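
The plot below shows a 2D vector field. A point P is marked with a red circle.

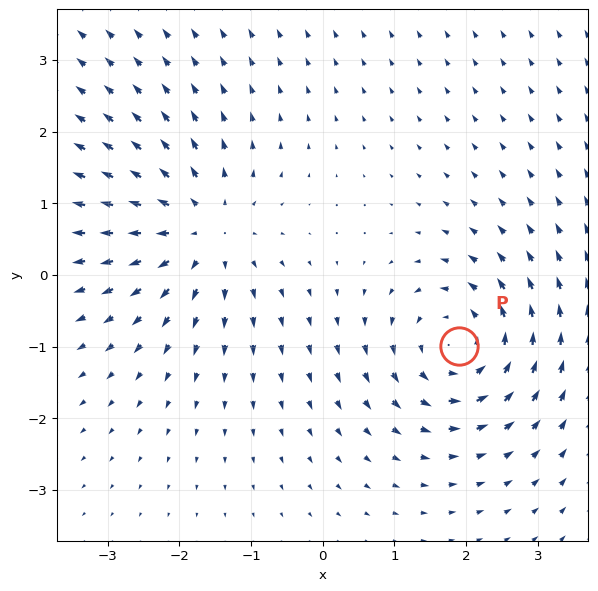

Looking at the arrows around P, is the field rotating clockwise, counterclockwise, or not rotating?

Near P at (1.9, -1.0) the arrows circulate counterclockwise. The curl (z-component) there is about +5; positive curl means counterclockwise rotation.

counterclockwise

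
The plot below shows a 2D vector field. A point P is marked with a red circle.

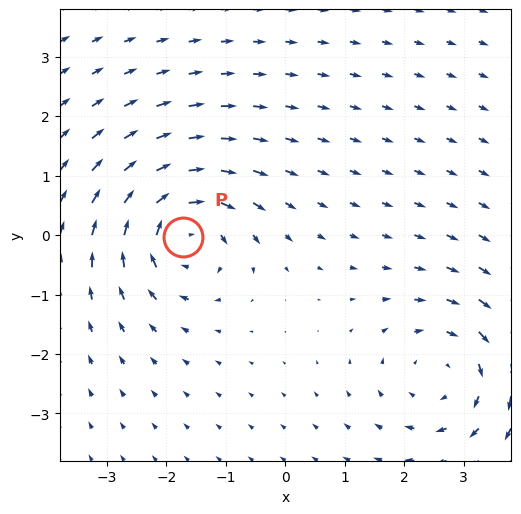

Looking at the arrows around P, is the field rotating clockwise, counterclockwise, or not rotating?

clockwise

Near P at (-1.7, -0.0) the arrows circulate clockwise. The curl (z-component) there is about -6; negative curl means clockwise rotation.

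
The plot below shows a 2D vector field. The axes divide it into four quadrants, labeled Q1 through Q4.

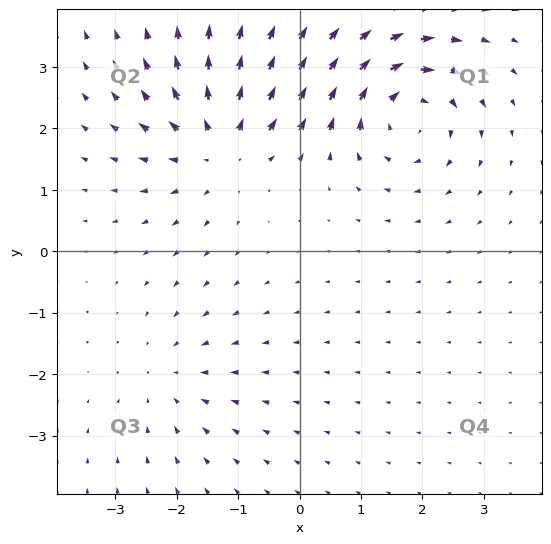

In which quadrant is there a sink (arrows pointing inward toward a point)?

Q3

The sink sits at approximately (-2.1, -2.1), which lies in quadrant Q3. The divergence there is about -2, negative as expected for a sink.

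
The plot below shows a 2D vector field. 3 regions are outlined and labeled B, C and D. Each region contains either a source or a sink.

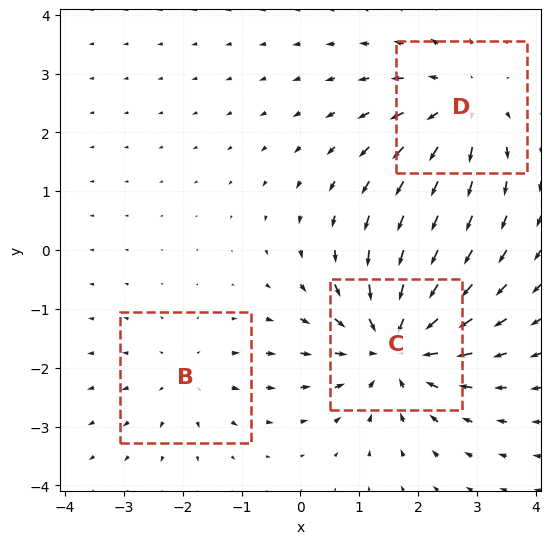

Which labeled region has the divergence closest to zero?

B

Divergence at each region's feature centre — B: about +2, C: about -4, D: about +3. Region B is closest to zero.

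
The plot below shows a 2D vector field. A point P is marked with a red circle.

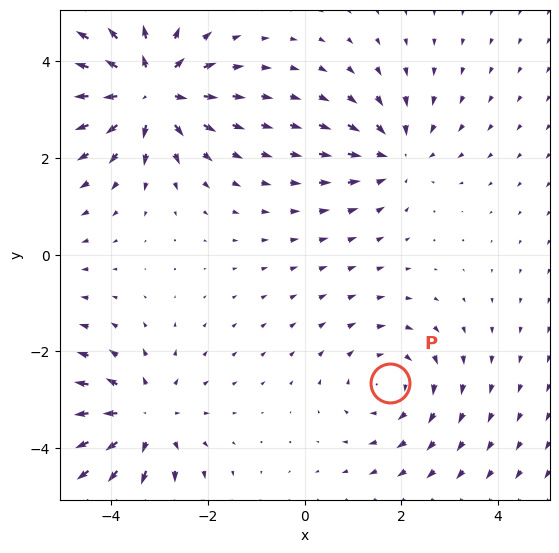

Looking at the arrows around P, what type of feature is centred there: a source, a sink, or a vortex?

At P (1.8, -2.6) the arrows circulate clockwise. Divergence ≈0, curl about -3 — near-zero divergence with nonzero curl is a vortex.

vortex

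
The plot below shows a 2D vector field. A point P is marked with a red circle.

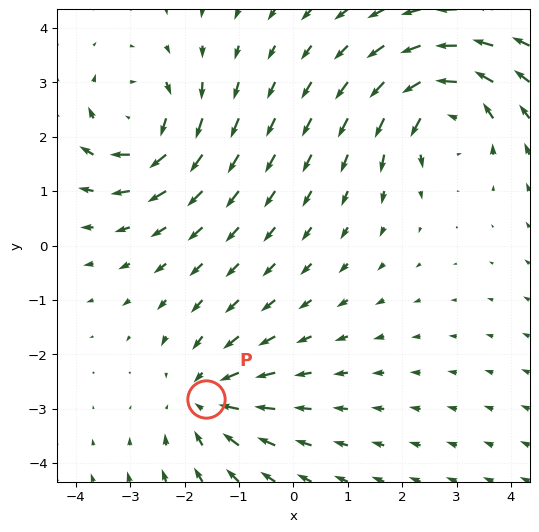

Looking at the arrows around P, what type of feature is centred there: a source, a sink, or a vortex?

At P (-1.6, -2.8) the arrows converge inward. Divergence about -3, curl ≈0 — negative divergence with near-zero curl is a sink.

sink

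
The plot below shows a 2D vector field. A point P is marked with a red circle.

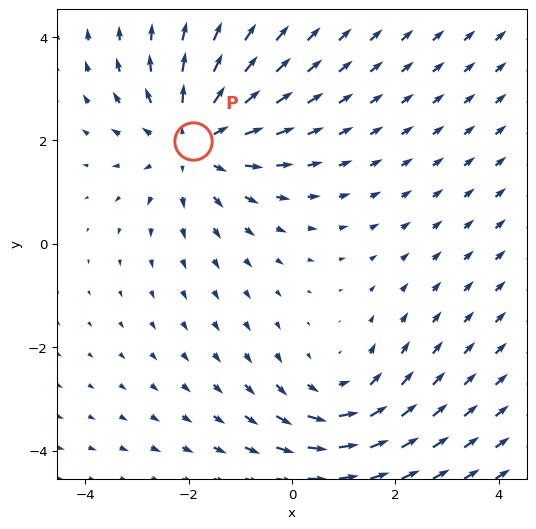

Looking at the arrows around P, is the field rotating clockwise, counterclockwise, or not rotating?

Near P at (-1.9, 2.0) the arrows show no circulation. The curl there is ≈0.

not rotating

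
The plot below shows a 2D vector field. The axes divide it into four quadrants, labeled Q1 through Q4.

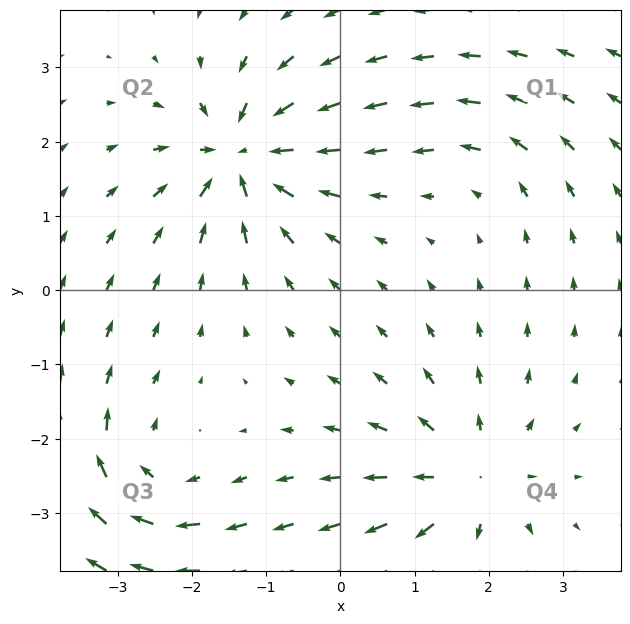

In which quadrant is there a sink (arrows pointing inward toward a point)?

The sink sits at approximately (-1.3, 1.8), which lies in quadrant Q2. The divergence there is about -7, negative as expected for a sink.

Q2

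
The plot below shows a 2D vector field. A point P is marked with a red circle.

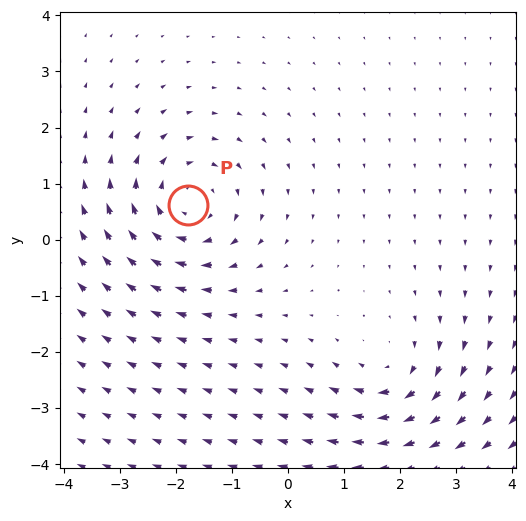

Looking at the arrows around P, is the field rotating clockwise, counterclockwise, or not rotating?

Near P at (-1.8, 0.6) the arrows circulate clockwise. The curl (z-component) there is about -4; negative curl means clockwise rotation.

clockwise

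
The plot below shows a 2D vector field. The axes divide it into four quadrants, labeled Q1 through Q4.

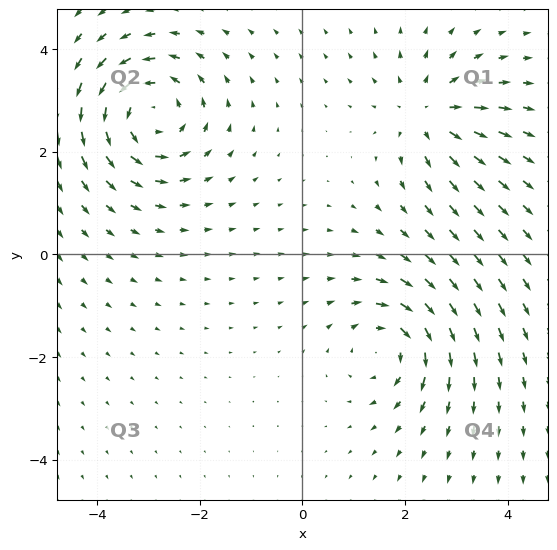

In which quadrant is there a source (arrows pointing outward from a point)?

The source sits at approximately (2.4, 2.8), which lies in quadrant Q1. The divergence there is about +3, positive as expected for a source.

Q1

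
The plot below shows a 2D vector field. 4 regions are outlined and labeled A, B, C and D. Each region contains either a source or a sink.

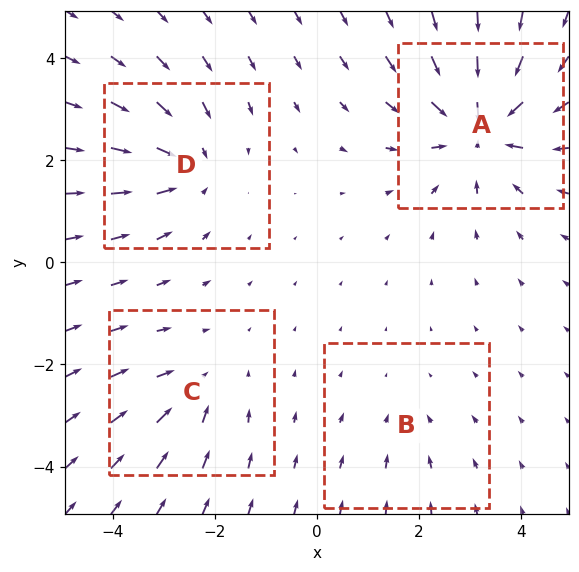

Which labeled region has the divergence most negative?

A

Divergence at each region's feature centre — A: about -7, B: about -2, C: about -3, D: about -4. Region A is most negative.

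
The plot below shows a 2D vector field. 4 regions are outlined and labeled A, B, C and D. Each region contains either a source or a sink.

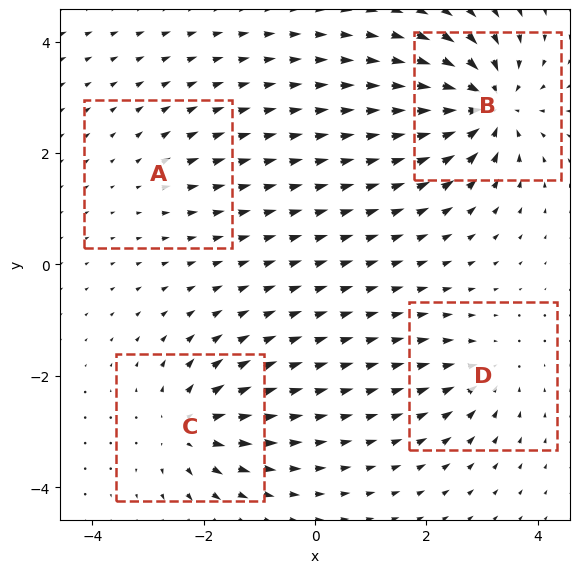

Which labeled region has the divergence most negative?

Divergence at each region's feature centre — A: about +2, B: about -8, C: about +6, D: about -4. Region B is most negative.

B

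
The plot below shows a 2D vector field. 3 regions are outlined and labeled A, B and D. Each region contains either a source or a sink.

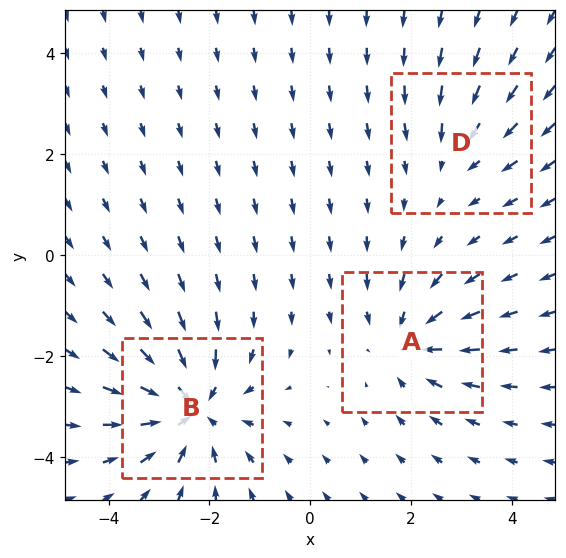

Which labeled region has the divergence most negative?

B

Divergence at each region's feature centre — A: about -3, B: about -5, D: about -2. Region B is most negative.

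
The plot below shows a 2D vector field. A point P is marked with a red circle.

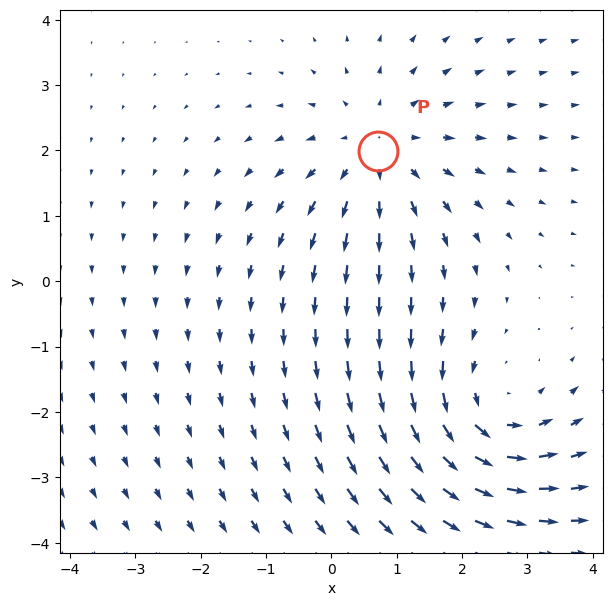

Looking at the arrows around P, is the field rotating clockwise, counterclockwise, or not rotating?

Near P at (0.7, 2.0) the arrows show no circulation. The curl there is ≈0.

not rotating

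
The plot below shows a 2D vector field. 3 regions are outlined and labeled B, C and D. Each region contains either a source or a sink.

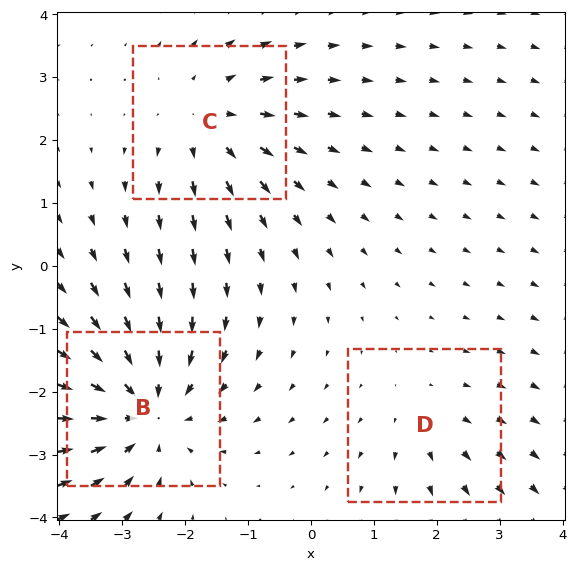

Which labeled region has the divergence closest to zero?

D

Divergence at each region's feature centre — B: about -4, C: about +3, D: about +2. Region D is closest to zero.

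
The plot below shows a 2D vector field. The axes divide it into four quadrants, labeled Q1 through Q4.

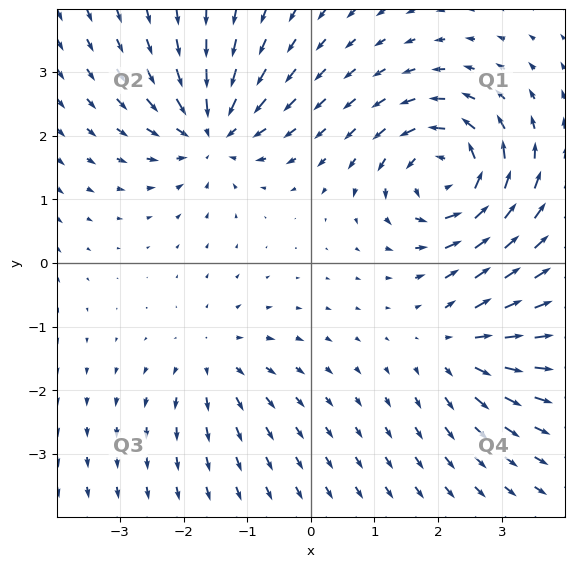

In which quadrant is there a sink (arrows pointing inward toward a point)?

Q2

The sink sits at approximately (-1.6, 2.1), which lies in quadrant Q2. The divergence there is about -6, negative as expected for a sink.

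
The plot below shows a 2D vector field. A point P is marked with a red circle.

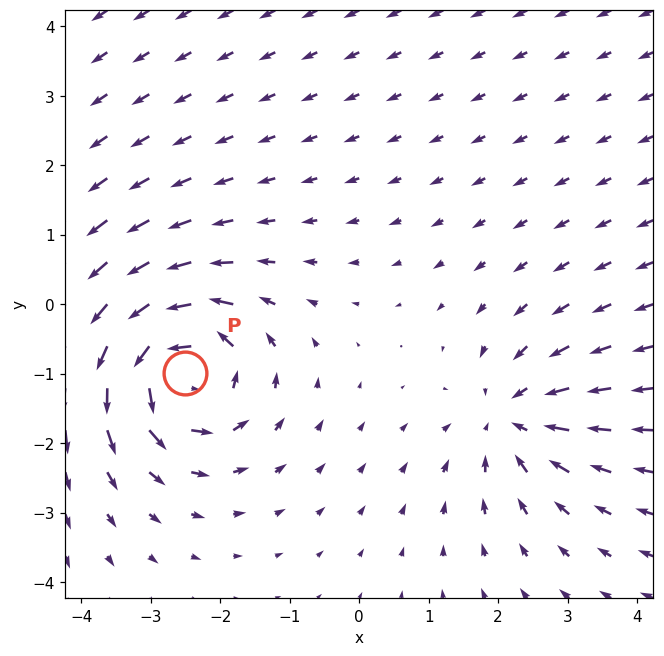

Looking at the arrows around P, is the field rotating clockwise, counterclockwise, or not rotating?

Near P at (-2.5, -1.0) the arrows circulate counterclockwise. The curl (z-component) there is about +5; positive curl means counterclockwise rotation.

counterclockwise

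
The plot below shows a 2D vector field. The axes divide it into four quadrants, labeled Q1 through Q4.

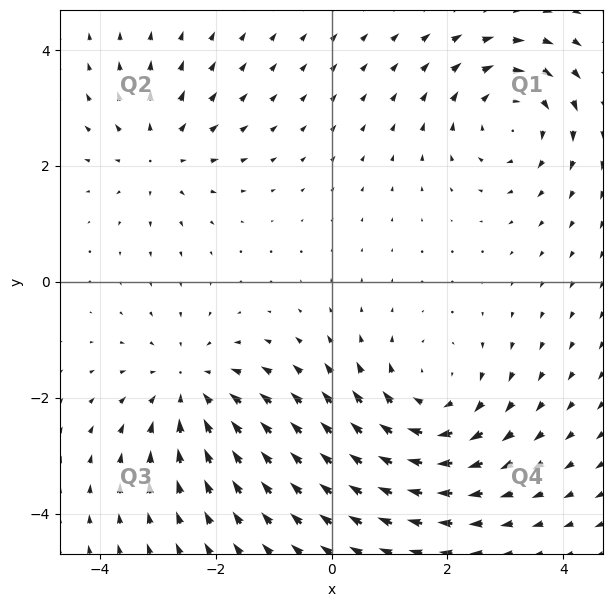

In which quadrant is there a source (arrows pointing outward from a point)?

Q2

The source sits at approximately (-3.0, 2.2), which lies in quadrant Q2. The divergence there is about +3, positive as expected for a source.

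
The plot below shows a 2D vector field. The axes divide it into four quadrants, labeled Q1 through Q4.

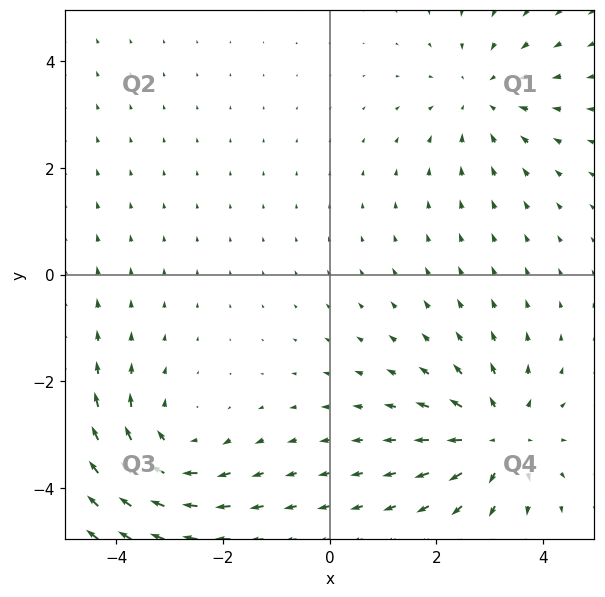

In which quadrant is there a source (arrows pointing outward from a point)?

The source sits at approximately (3.2, -3.1), which lies in quadrant Q4. The divergence there is about +5, positive as expected for a source.

Q4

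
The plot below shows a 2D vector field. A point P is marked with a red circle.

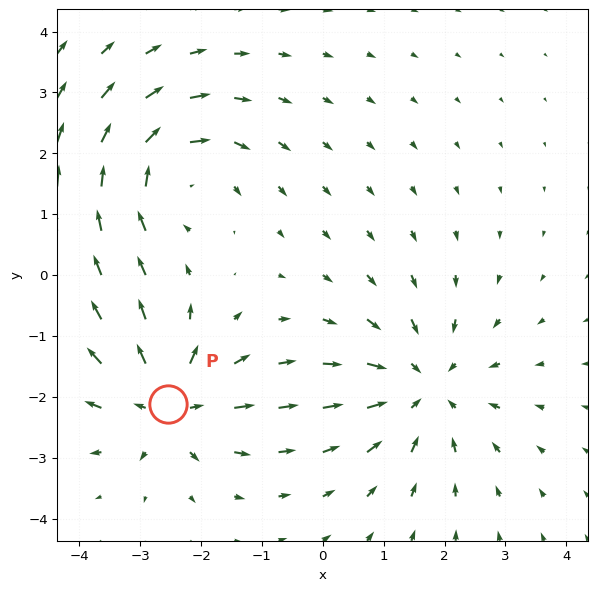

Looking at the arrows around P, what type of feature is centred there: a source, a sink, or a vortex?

At P (-2.5, -2.1) the arrows spread outward. Divergence about +5, curl ≈0 — positive divergence with near-zero curl is a source.

source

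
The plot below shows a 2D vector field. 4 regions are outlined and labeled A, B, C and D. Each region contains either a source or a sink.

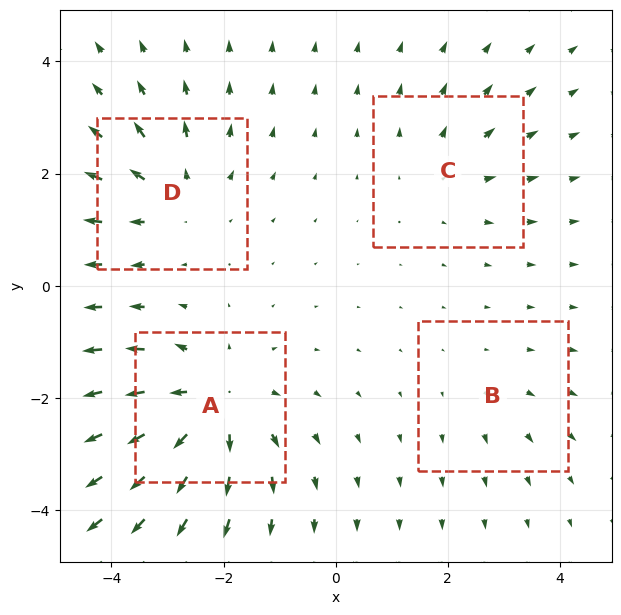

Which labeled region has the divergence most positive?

A

Divergence at each region's feature centre — A: about +6, B: about +2, C: about +3, D: about +4. Region A is most positive.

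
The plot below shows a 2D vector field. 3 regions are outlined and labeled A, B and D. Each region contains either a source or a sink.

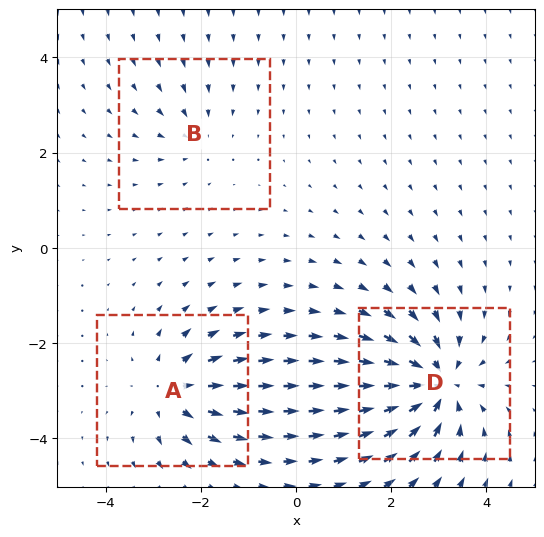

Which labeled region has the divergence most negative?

Divergence at each region's feature centre — A: about +4, B: about -2, D: about -6. Region D is most negative.

D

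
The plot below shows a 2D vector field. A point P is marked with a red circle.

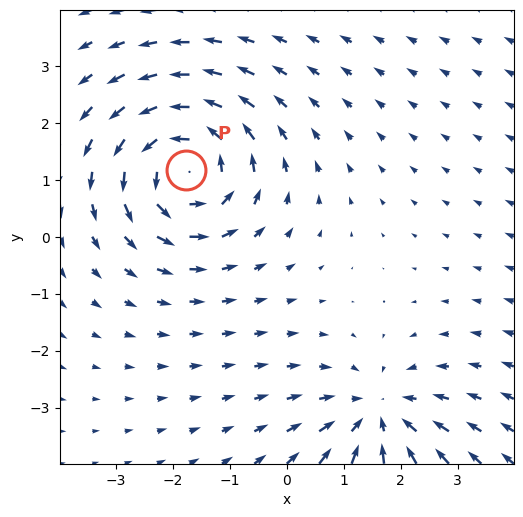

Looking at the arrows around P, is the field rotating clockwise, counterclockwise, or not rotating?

counterclockwise

Near P at (-1.8, 1.2) the arrows circulate counterclockwise. The curl (z-component) there is about +5; positive curl means counterclockwise rotation.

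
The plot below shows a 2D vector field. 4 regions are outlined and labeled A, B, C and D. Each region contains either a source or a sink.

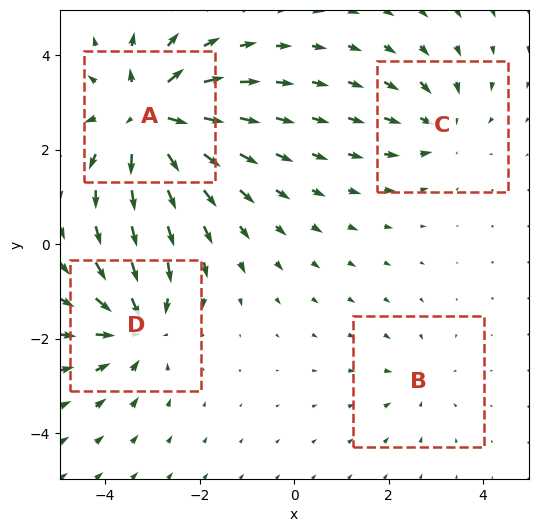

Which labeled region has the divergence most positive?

A

Divergence at each region's feature centre — A: about +7, B: about -2, C: about -3, D: about -5. Region A is most positive.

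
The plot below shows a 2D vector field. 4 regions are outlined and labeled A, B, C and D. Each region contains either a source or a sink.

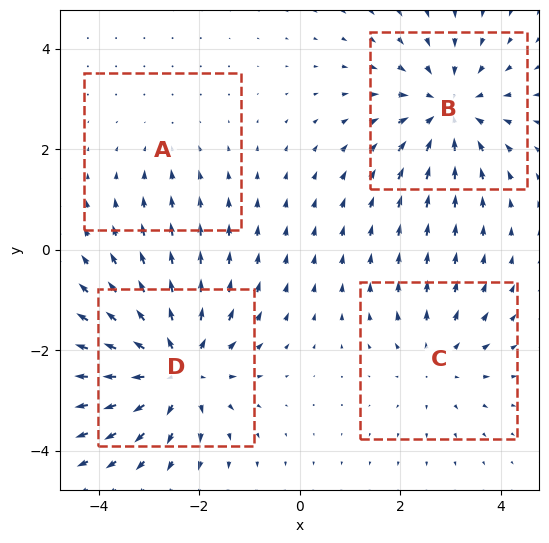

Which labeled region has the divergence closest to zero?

A

Divergence at each region's feature centre — A: about -2, B: about -5, C: about +3, D: about +6. Region A is closest to zero.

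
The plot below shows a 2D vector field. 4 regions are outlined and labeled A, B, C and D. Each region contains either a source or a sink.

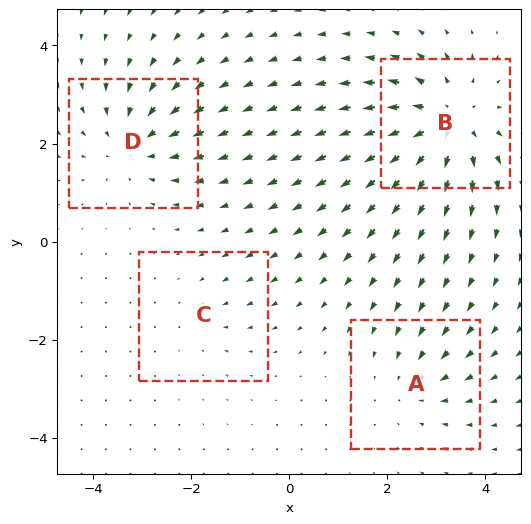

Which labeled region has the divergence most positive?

Divergence at each region's feature centre — A: about -3, B: about +7, C: about -2, D: about -5. Region B is most positive.

B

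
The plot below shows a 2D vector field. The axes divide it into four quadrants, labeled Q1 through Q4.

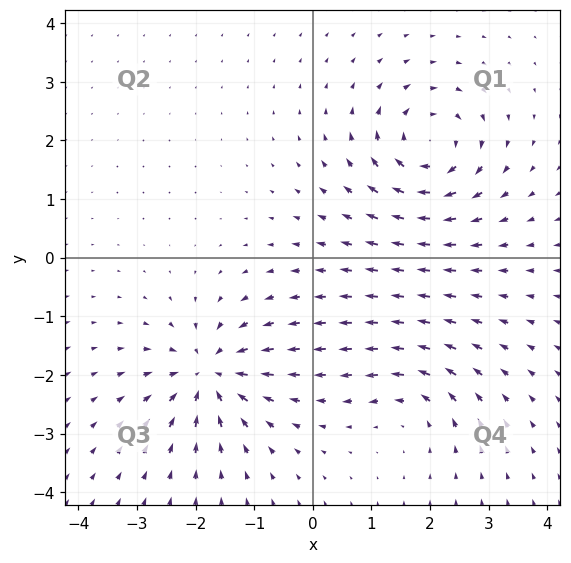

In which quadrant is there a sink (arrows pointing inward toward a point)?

Q3

The sink sits at approximately (-1.8, -2.0), which lies in quadrant Q3. The divergence there is about -6, negative as expected for a sink.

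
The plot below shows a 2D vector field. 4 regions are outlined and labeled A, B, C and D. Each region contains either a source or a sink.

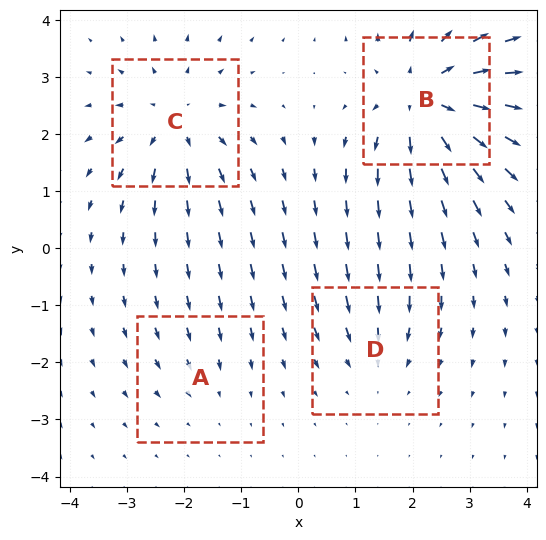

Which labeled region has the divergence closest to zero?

Divergence at each region's feature centre — A: about -2, B: about +7, C: about +5, D: about -3. Region A is closest to zero.

A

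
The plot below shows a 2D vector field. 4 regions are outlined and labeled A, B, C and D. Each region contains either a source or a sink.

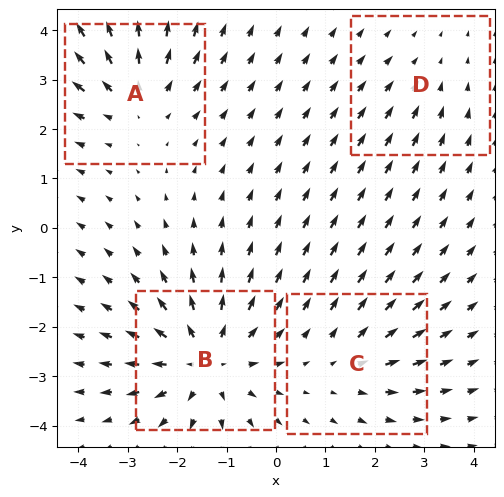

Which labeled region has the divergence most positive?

B

Divergence at each region's feature centre — A: about +4, B: about +7, C: about +3, D: about -2. Region B is most positive.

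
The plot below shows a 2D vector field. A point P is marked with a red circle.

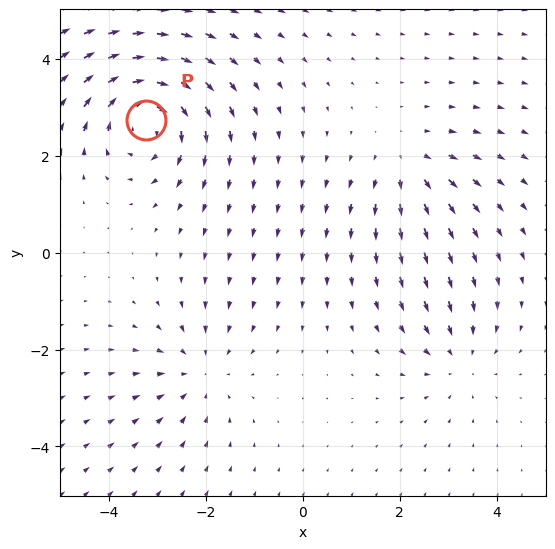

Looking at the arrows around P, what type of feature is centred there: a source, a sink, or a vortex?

vortex

At P (-3.2, 2.7) the arrows circulate clockwise. Divergence ≈0, curl about -5 — near-zero divergence with nonzero curl is a vortex.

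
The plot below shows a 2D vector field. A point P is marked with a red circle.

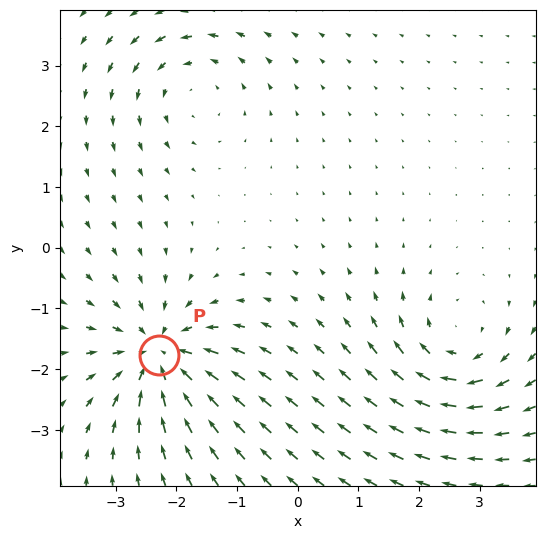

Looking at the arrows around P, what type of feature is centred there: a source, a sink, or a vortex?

sink

At P (-2.3, -1.8) the arrows converge inward. Divergence about -6, curl ≈0 — negative divergence with near-zero curl is a sink.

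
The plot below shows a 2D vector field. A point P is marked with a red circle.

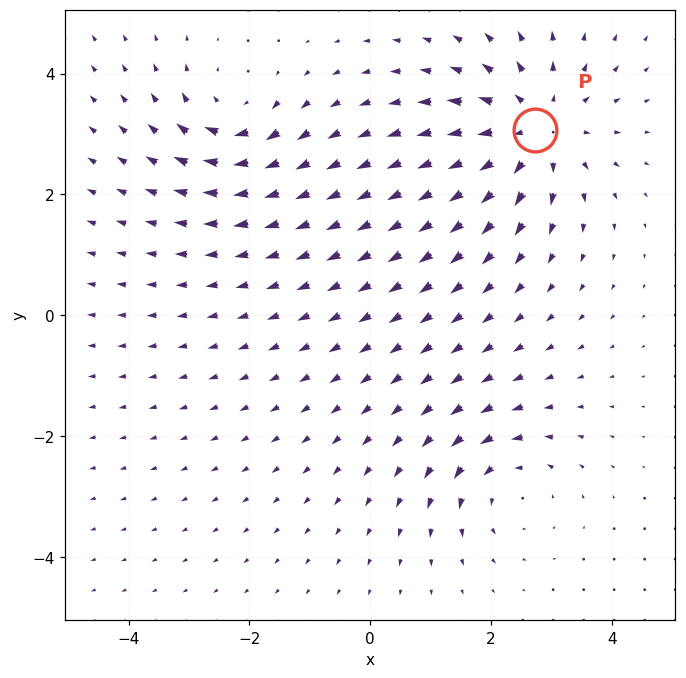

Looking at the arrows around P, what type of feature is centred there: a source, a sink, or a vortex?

source

At P (2.7, 3.1) the arrows spread outward. Divergence about +4, curl ≈0 — positive divergence with near-zero curl is a source.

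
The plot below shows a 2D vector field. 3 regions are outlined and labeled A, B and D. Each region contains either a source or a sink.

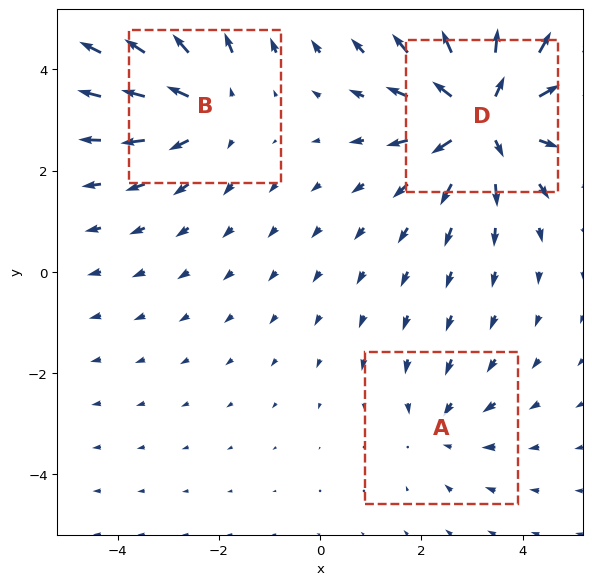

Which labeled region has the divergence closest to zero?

Divergence at each region's feature centre — A: about -2, B: about +3, D: about +5. Region A is closest to zero.

A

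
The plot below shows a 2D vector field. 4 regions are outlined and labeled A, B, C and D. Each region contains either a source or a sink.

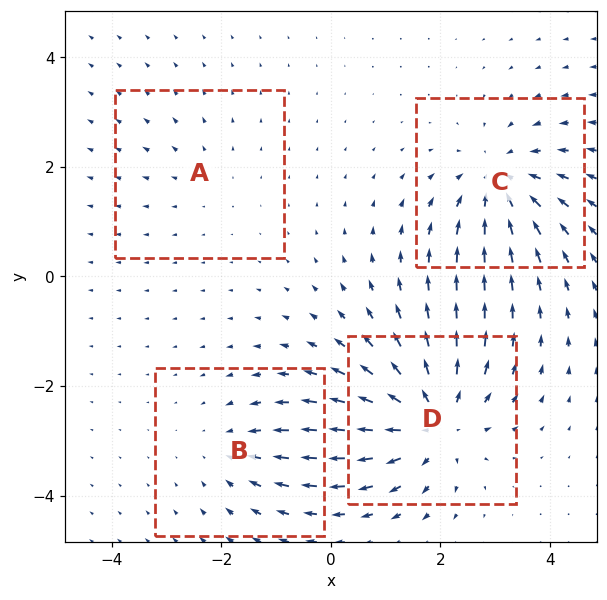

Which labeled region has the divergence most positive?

D

Divergence at each region's feature centre — A: about +2, B: about -3, C: about -5, D: about +6. Region D is most positive.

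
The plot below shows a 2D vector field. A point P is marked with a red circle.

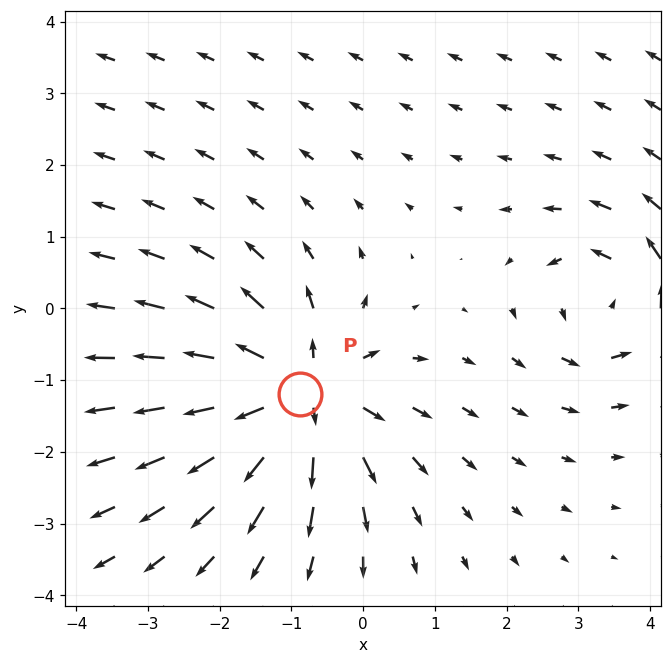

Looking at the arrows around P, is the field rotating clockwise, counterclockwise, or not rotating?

Near P at (-0.9, -1.2) the arrows show no circulation. The curl there is ≈0.

not rotating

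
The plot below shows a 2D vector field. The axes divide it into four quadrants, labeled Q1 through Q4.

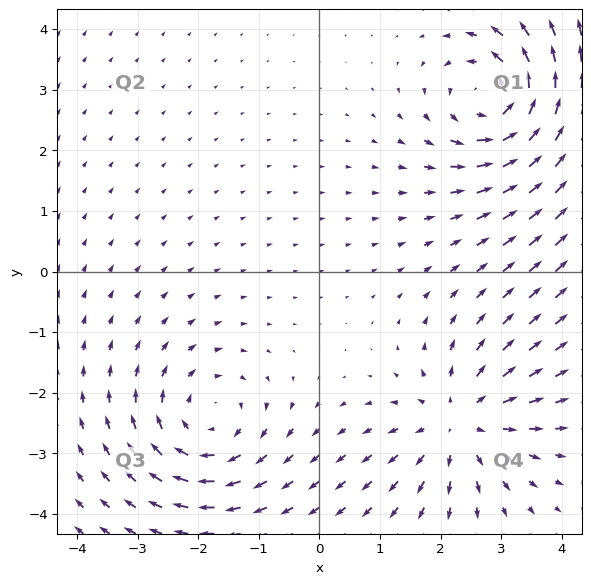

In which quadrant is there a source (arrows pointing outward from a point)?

Q4

The source sits at approximately (2.3, -2.5), which lies in quadrant Q4. The divergence there is about +4, positive as expected for a source.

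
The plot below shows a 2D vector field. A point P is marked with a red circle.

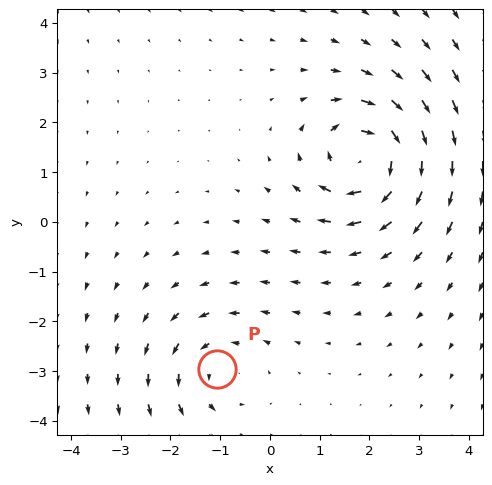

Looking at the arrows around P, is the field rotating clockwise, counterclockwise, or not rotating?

Near P at (-1.1, -3.0) the arrows circulate counterclockwise. The curl (z-component) there is about +2; positive curl means counterclockwise rotation.

counterclockwise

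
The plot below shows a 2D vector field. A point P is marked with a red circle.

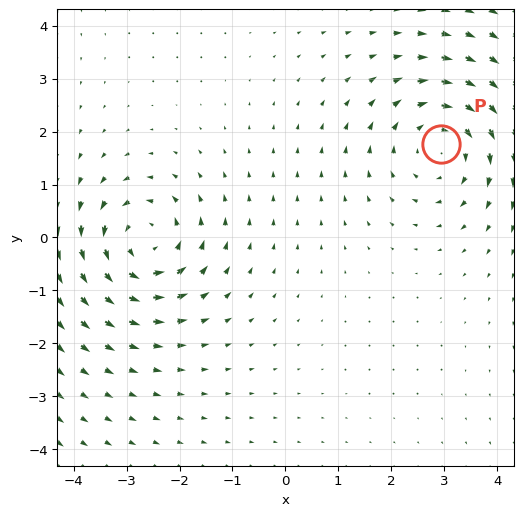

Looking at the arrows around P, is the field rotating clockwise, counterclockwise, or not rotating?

clockwise

Near P at (2.9, 1.8) the arrows circulate clockwise. The curl (z-component) there is about -4; negative curl means clockwise rotation.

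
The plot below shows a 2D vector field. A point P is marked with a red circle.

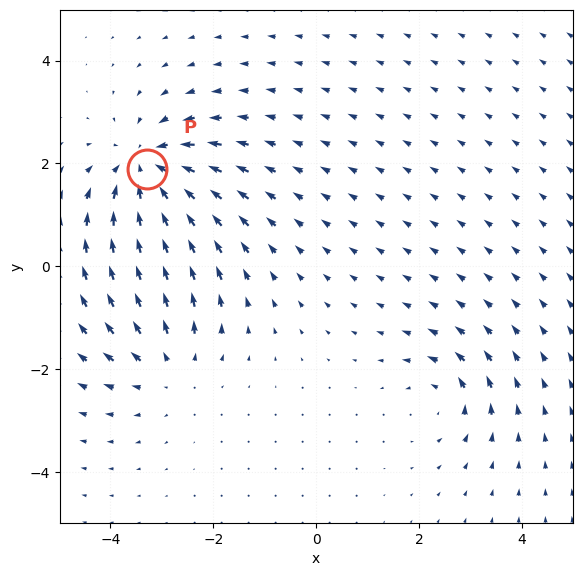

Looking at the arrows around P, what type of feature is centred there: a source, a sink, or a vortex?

At P (-3.3, 1.9) the arrows converge inward. Divergence about -5, curl ≈0 — negative divergence with near-zero curl is a sink.

sink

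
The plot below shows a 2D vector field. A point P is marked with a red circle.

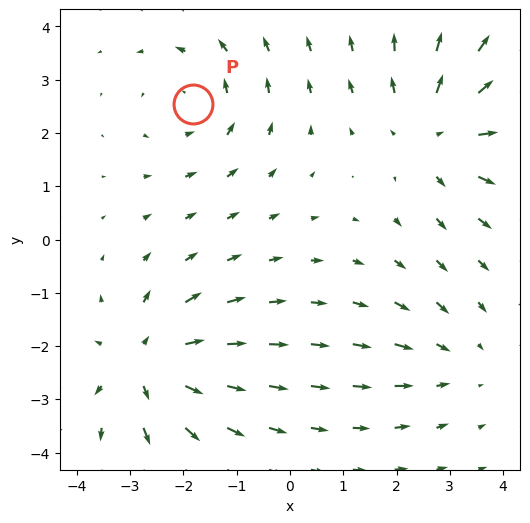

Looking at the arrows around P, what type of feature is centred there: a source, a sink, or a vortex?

vortex

At P (-1.8, 2.5) the arrows circulate counterclockwise. Divergence ≈0, curl about +3 — near-zero divergence with nonzero curl is a vortex.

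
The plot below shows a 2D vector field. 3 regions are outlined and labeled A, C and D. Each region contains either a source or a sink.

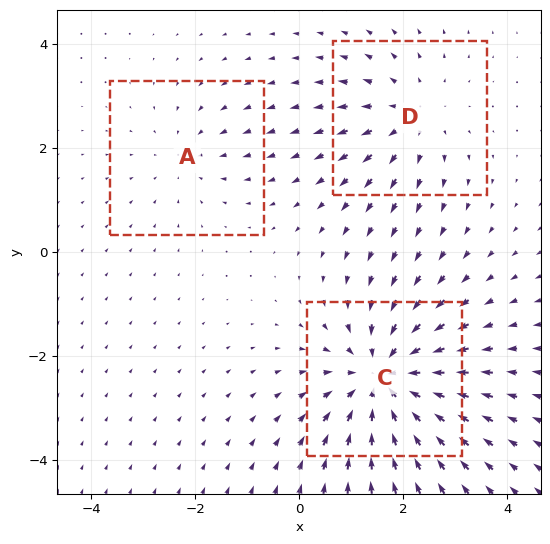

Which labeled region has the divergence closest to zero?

A

Divergence at each region's feature centre — A: about -2, C: about -4, D: about +3. Region A is closest to zero.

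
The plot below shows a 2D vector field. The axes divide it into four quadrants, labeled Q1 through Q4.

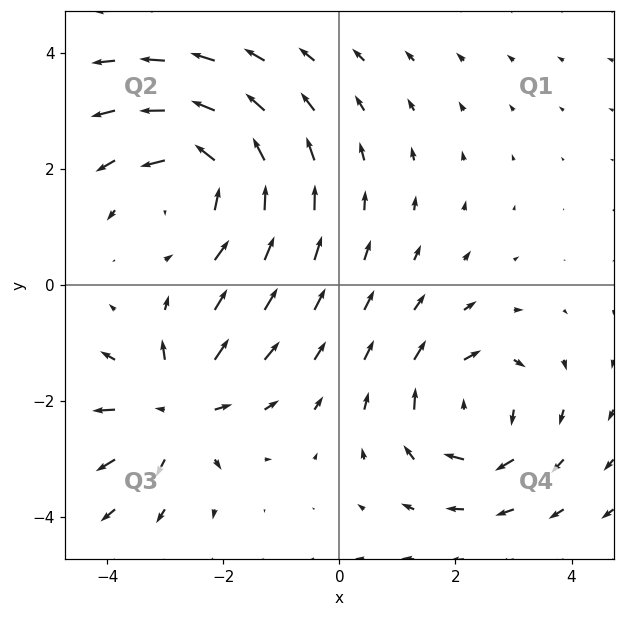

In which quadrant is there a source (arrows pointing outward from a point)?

The source sits at approximately (-2.8, -2.1), which lies in quadrant Q3. The divergence there is about +4, positive as expected for a source.

Q3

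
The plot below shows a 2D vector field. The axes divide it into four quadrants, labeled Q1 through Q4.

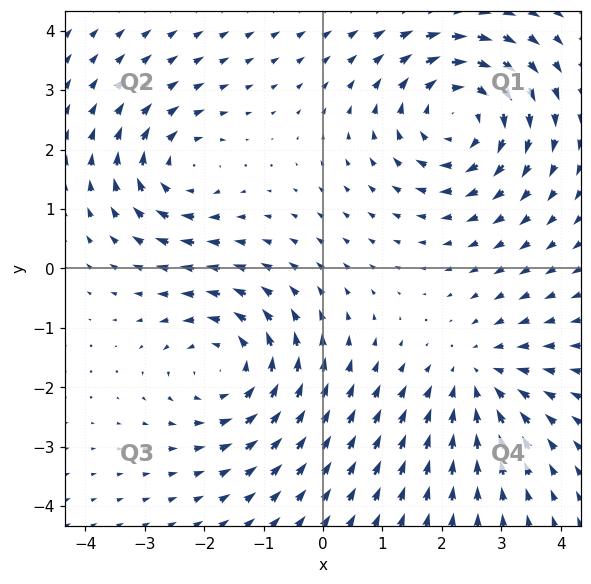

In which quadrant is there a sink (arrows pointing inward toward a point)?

The sink sits at approximately (2.6, -1.8), which lies in quadrant Q4. The divergence there is about -3, negative as expected for a sink.

Q4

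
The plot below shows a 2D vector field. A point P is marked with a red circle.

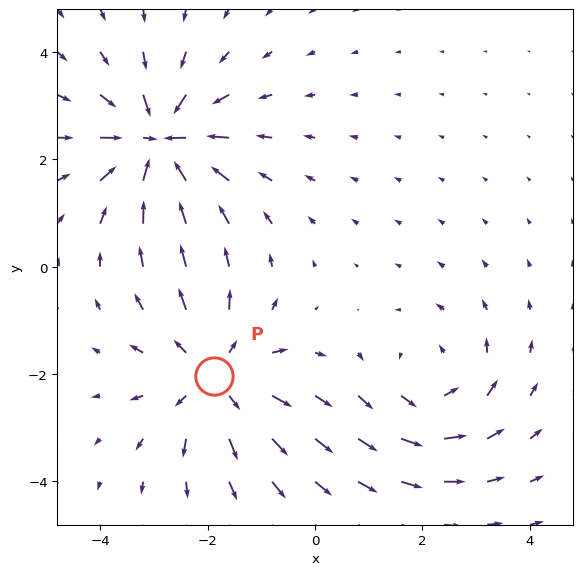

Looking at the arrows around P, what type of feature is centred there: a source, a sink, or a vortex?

At P (-1.9, -2.0) the arrows spread outward. Divergence about +4, curl ≈0 — positive divergence with near-zero curl is a source.

source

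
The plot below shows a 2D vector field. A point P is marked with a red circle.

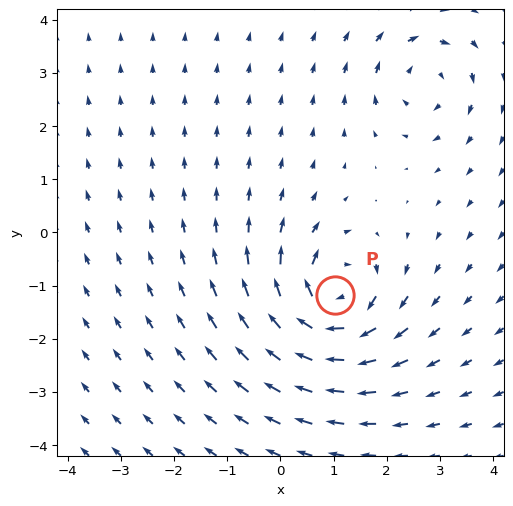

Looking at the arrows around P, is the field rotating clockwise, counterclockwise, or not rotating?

Near P at (1.0, -1.2) the arrows circulate clockwise. The curl (z-component) there is about -6; negative curl means clockwise rotation.

clockwise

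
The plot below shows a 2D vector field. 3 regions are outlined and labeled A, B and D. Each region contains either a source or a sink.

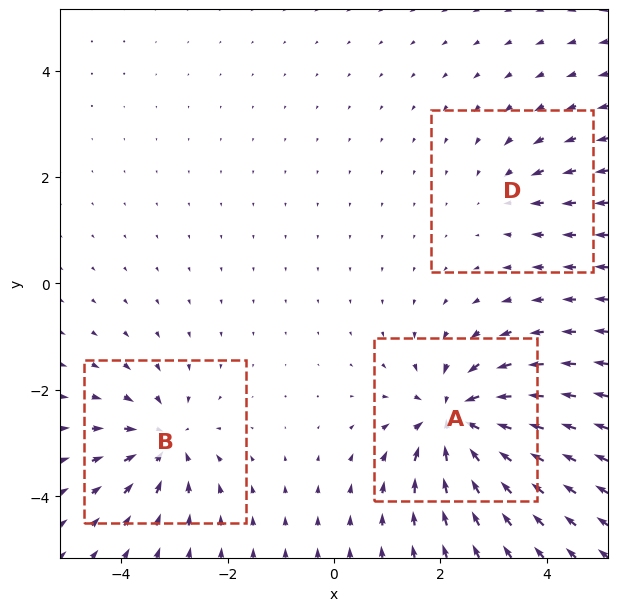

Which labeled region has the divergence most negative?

Divergence at each region's feature centre — A: about -6, B: about -4, D: about -2. Region A is most negative.

A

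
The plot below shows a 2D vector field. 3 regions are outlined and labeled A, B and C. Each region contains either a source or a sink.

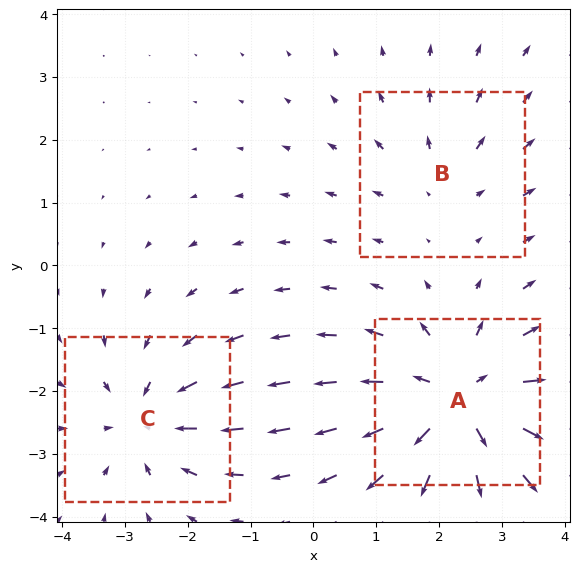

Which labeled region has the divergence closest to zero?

Divergence at each region's feature centre — A: about +5, B: about +2, C: about -3. Region B is closest to zero.

B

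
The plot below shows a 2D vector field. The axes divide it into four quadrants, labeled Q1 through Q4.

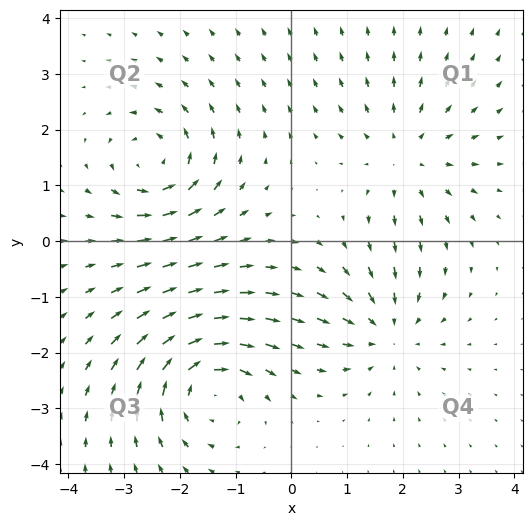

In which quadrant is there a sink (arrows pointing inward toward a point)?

The sink sits at approximately (1.7, -1.6), which lies in quadrant Q4. The divergence there is about -3, negative as expected for a sink.

Q4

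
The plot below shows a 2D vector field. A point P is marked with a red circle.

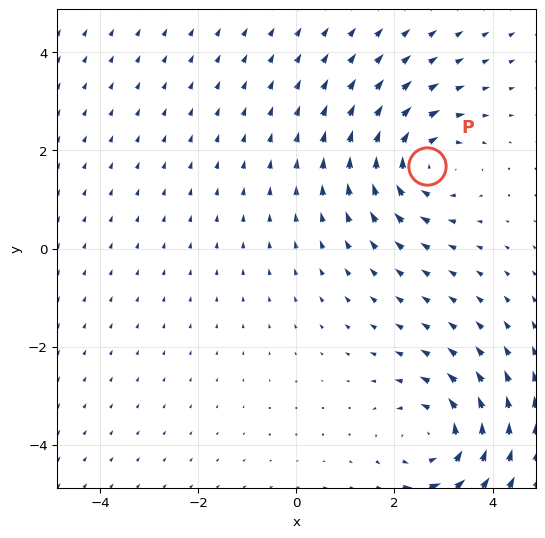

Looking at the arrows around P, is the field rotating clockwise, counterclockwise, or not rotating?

clockwise

Near P at (2.7, 1.7) the arrows circulate clockwise. The curl (z-component) there is about -3; negative curl means clockwise rotation.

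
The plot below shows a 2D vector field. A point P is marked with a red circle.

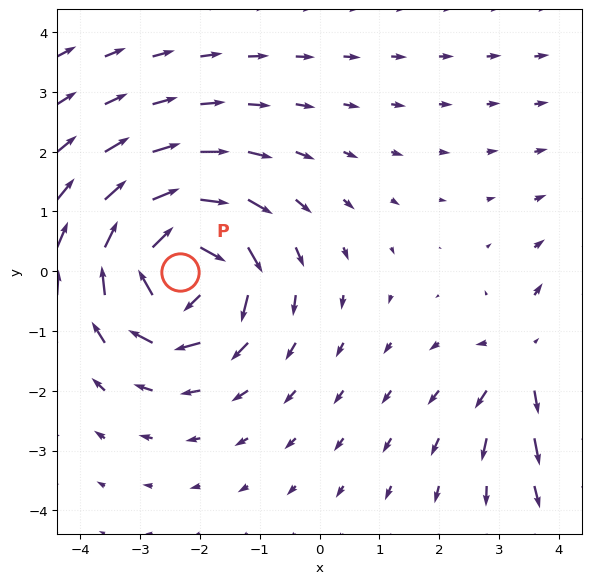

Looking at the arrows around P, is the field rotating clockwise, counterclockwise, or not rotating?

clockwise

Near P at (-2.3, -0.0) the arrows circulate clockwise. The curl (z-component) there is about -6; negative curl means clockwise rotation.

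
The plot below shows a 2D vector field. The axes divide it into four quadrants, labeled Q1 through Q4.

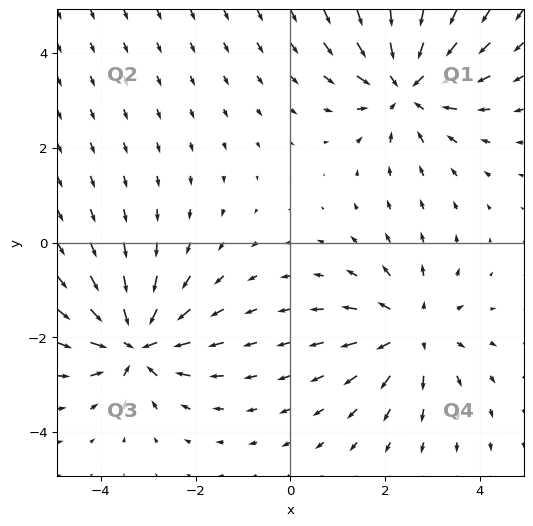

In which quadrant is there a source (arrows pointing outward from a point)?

Q4

The source sits at approximately (2.6, -1.9), which lies in quadrant Q4. The divergence there is about +4, positive as expected for a source.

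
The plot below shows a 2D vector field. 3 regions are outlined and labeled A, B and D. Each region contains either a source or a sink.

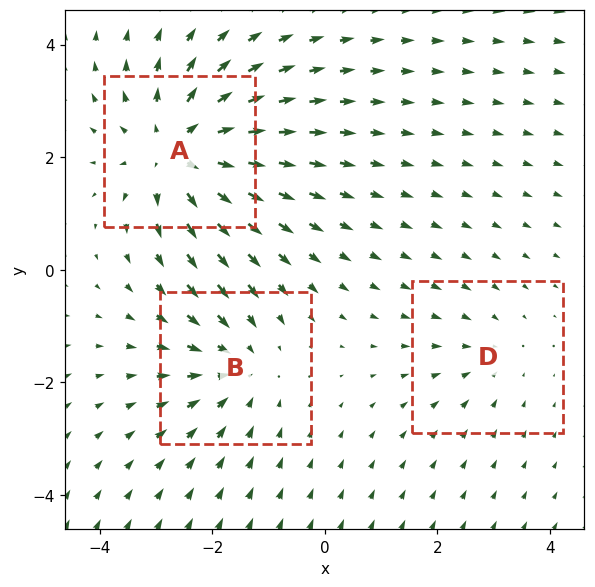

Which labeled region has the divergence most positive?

A

Divergence at each region's feature centre — A: about +4, B: about -3, D: about -2. Region A is most positive.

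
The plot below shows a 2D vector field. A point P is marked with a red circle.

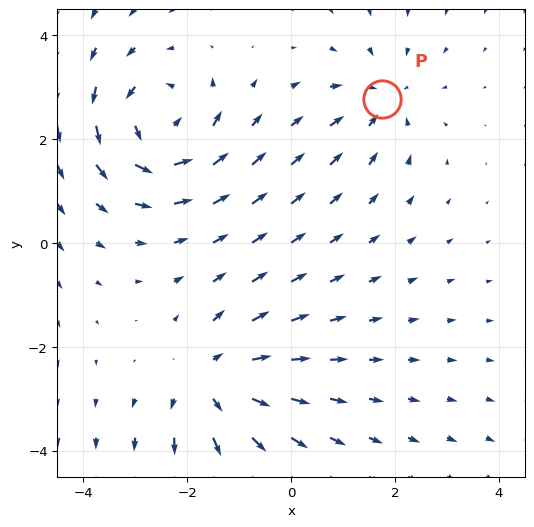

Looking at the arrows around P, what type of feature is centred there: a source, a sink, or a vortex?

At P (1.7, 2.8) the arrows converge inward. Divergence about -3, curl ≈0 — negative divergence with near-zero curl is a sink.

sink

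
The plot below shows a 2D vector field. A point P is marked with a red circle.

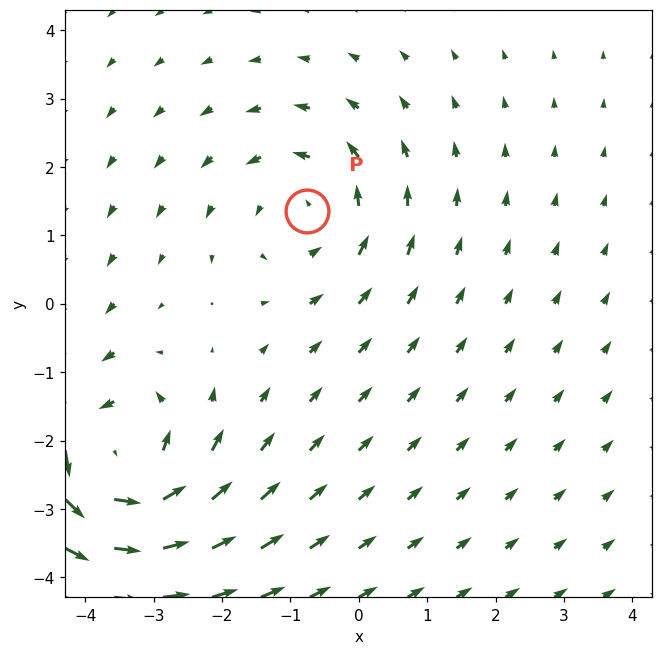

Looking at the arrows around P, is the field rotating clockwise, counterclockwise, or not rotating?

Near P at (-0.8, 1.4) the arrows circulate counterclockwise. The curl (z-component) there is about +2; positive curl means counterclockwise rotation.

counterclockwise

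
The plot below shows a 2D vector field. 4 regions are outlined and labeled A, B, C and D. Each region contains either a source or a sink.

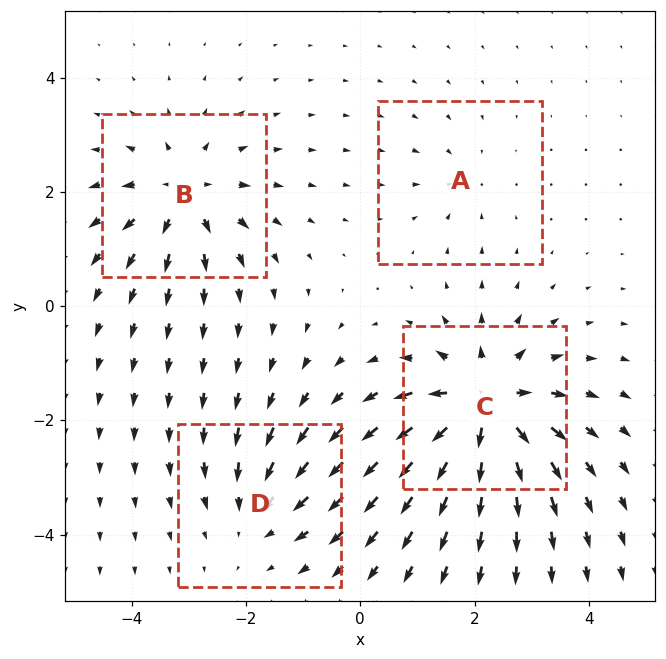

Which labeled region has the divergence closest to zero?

A

Divergence at each region's feature centre — A: about -2, B: about +6, C: about +8, D: about -4. Region A is closest to zero.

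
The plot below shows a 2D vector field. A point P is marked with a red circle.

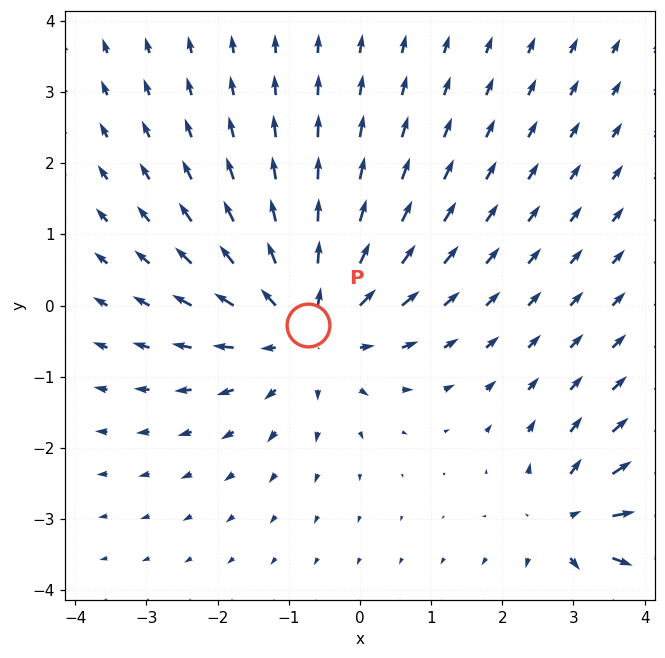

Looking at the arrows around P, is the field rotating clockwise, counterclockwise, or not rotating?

Near P at (-0.7, -0.3) the arrows show no circulation. The curl there is ≈0.

not rotating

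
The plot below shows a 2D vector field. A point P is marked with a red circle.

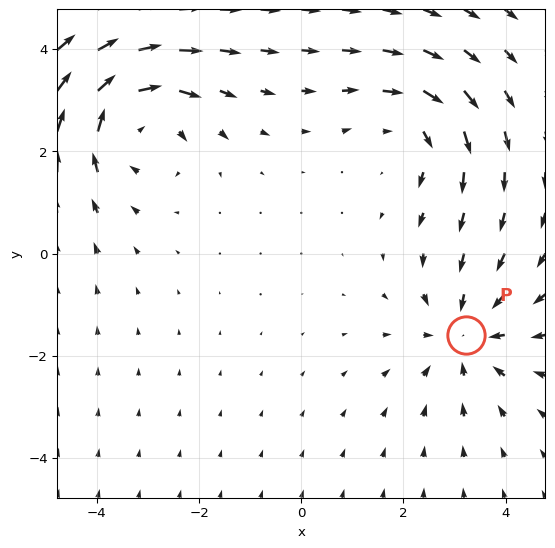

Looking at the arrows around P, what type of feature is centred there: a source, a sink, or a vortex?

sink

At P (3.2, -1.6) the arrows converge inward. Divergence about -3, curl ≈0 — negative divergence with near-zero curl is a sink.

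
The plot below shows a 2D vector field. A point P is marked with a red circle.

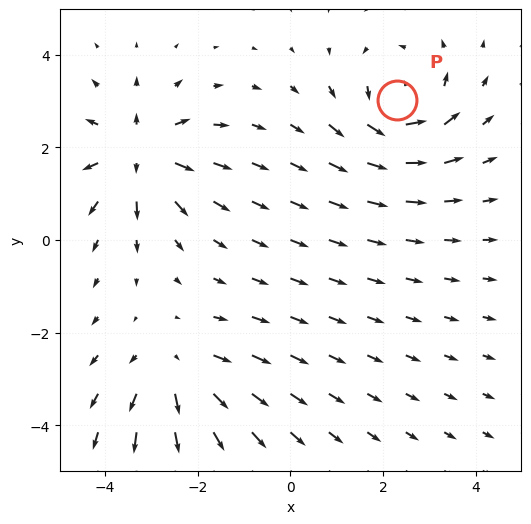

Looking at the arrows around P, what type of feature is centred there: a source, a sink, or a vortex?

vortex

At P (2.3, 3.0) the arrows circulate counterclockwise. Divergence ≈0, curl about +4 — near-zero divergence with nonzero curl is a vortex.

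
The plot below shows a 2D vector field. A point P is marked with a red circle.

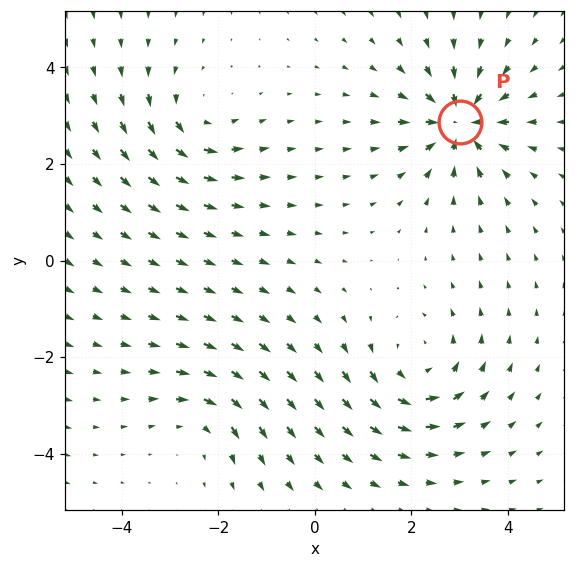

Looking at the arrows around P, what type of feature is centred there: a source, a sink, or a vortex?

sink

At P (3.0, 2.9) the arrows converge inward. Divergence about -7, curl ≈0 — negative divergence with near-zero curl is a sink.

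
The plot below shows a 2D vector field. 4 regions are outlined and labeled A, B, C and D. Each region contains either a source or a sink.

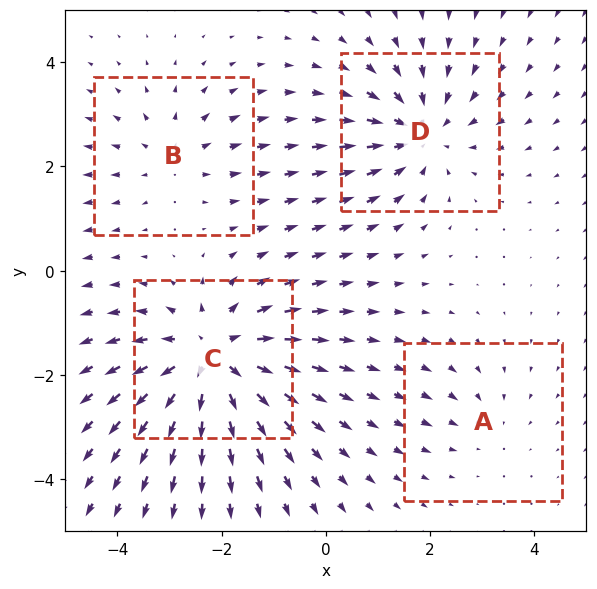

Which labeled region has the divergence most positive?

Divergence at each region's feature centre — A: about -2, B: about +3, C: about +6, D: about -4. Region C is most positive.

C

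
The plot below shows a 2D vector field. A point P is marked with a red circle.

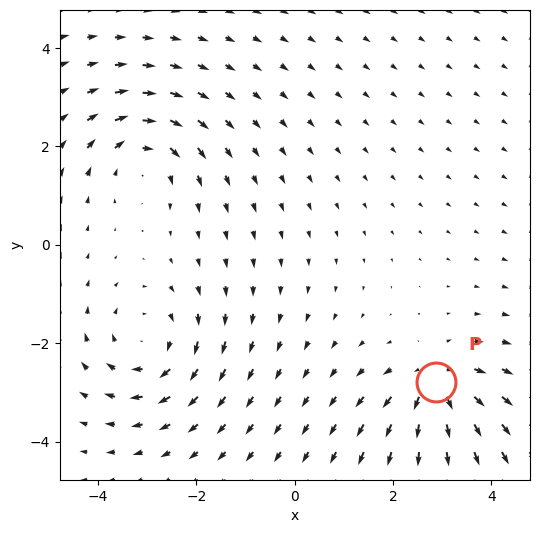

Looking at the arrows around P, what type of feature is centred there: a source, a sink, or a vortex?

source

At P (2.9, -2.8) the arrows spread outward. Divergence about +6, curl ≈0 — positive divergence with near-zero curl is a source.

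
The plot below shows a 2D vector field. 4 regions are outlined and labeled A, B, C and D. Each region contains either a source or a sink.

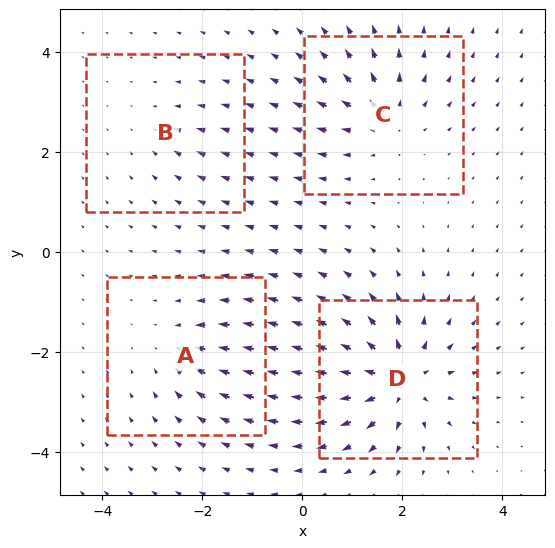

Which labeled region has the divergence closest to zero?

Divergence at each region's feature centre — A: about -4, B: about -2, C: about +6, D: about +9. Region B is closest to zero.

B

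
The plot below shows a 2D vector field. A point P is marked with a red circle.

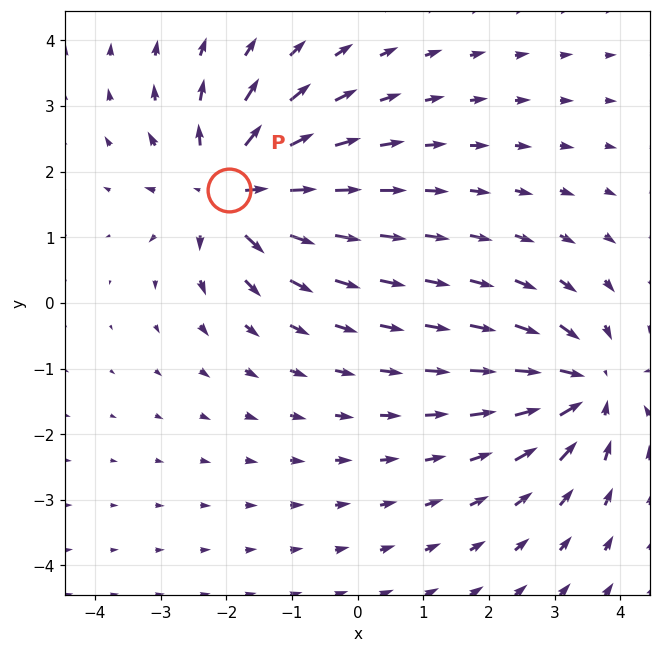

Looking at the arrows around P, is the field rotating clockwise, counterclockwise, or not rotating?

not rotating

Near P at (-2.0, 1.7) the arrows show no circulation. The curl there is ≈0.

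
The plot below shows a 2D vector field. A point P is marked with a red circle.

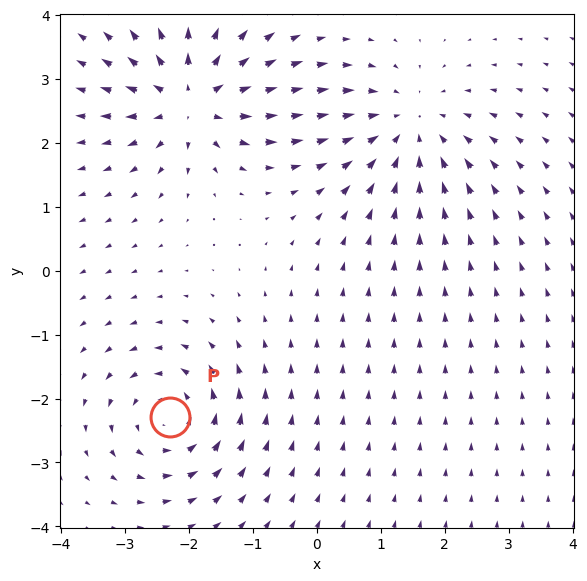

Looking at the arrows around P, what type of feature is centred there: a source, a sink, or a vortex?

vortex

At P (-2.3, -2.3) the arrows circulate counterclockwise. Divergence ≈0, curl about +5 — near-zero divergence with nonzero curl is a vortex.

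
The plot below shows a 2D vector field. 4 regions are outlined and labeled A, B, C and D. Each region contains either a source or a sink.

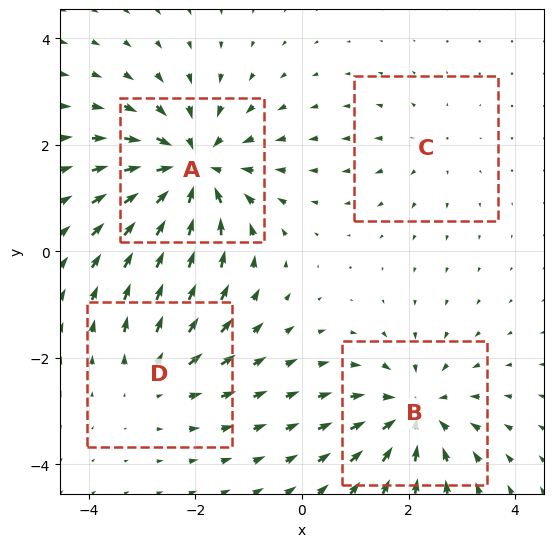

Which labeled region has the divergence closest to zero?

Divergence at each region's feature centre — A: about -6, B: about -5, C: about +2, D: about +3. Region C is closest to zero.

C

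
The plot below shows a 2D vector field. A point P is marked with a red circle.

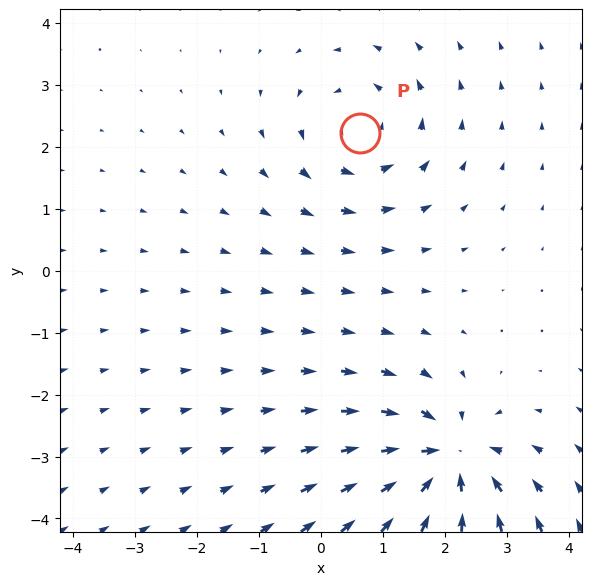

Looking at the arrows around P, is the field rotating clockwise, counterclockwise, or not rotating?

counterclockwise

Near P at (0.6, 2.2) the arrows circulate counterclockwise. The curl (z-component) there is about +3; positive curl means counterclockwise rotation.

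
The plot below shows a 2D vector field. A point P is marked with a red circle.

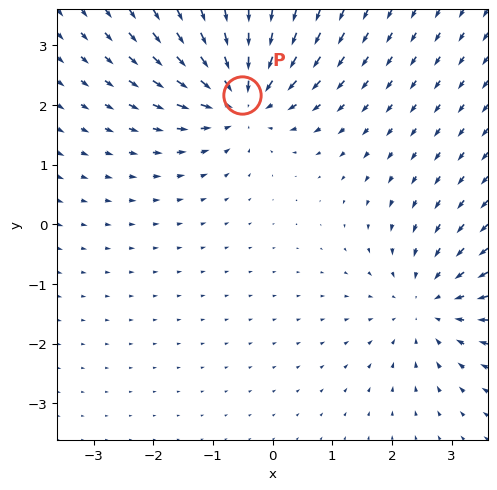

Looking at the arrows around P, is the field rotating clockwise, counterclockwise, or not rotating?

Near P at (-0.5, 2.2) the arrows show no circulation. The curl there is ≈0.

not rotating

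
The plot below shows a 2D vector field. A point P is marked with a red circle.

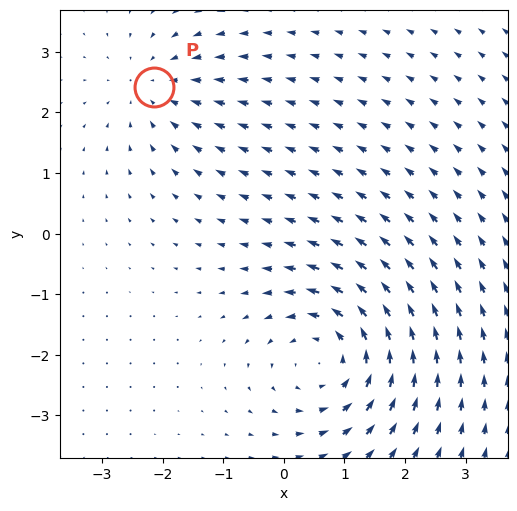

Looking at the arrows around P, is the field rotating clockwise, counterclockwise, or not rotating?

Near P at (-2.1, 2.4) the arrows show no circulation. The curl there is ≈0.

not rotating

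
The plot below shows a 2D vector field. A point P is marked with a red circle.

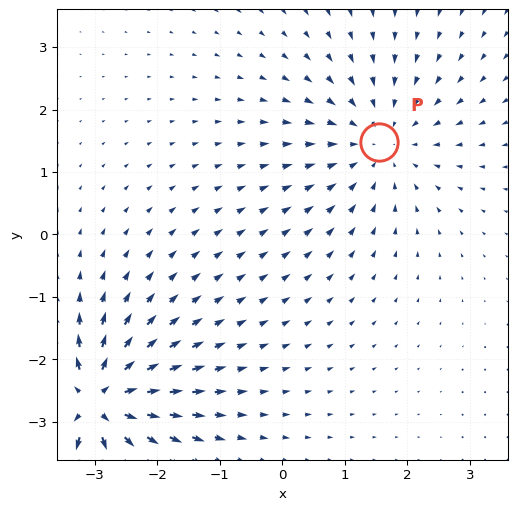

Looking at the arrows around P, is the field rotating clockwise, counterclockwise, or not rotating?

Near P at (1.5, 1.5) the arrows show no circulation. The curl there is ≈0.

not rotating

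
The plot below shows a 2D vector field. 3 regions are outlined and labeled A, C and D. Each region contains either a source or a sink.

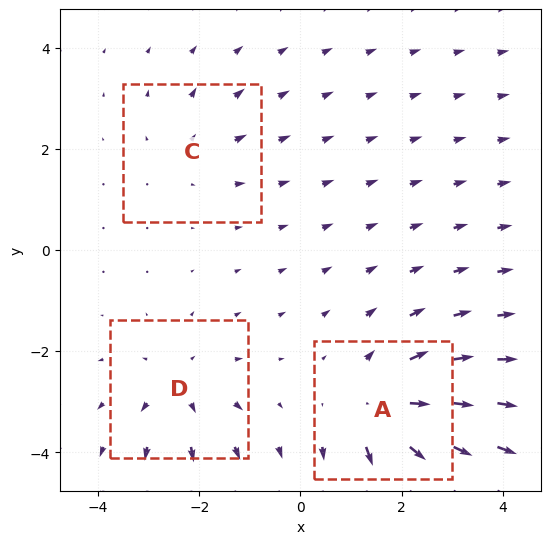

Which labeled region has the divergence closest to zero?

C

Divergence at each region's feature centre — A: about +5, C: about +2, D: about +3. Region C is closest to zero.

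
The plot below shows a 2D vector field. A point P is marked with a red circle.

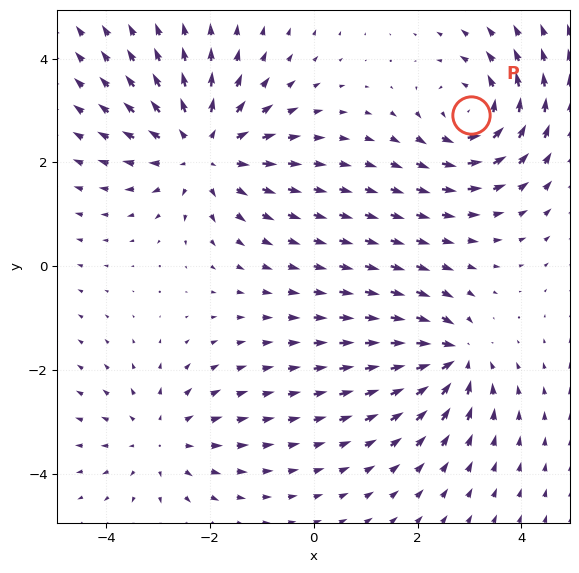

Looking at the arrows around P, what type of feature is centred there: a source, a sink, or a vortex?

At P (3.0, 2.9) the arrows circulate counterclockwise. Divergence ≈0, curl about +4 — near-zero divergence with nonzero curl is a vortex.

vortex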